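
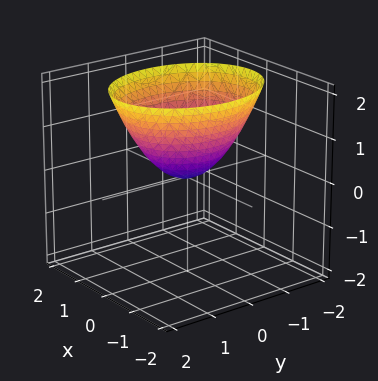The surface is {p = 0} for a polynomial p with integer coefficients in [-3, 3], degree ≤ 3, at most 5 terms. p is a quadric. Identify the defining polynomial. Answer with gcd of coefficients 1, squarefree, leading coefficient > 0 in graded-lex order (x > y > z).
3*x^2 + 2*y^2 - 3*z

(a) Degree: a paraboloid; a quadric, so deg p = 2.
(b) Symmetries: the x ↦ −x reflection is a symmetry, so x appears only in even powers; mirror symmetry y ↦ −y ⇒ only even powers of y.
(c) Against the integer gridlines: it crosses the y-axis at the gridline y = 0; it meets the z-axis at z = 0 (among the integer gridlines).
(d) Putting this together gives p.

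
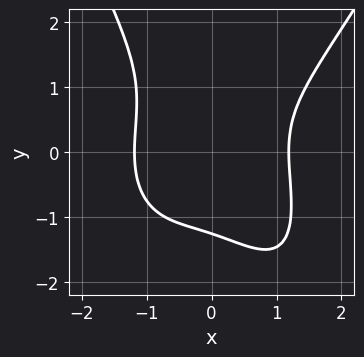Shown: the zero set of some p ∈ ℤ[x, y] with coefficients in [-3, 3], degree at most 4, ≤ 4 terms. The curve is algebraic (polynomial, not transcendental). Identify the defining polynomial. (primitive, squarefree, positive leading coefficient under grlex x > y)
Degree: the shape is more complex than any degree-3 curve, so deg p = 4.
The integer polynomial consistent with all of this is the stated p.

x^4 - x*y^2 - y^3 - 2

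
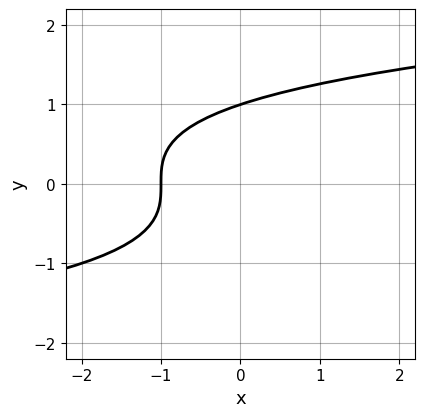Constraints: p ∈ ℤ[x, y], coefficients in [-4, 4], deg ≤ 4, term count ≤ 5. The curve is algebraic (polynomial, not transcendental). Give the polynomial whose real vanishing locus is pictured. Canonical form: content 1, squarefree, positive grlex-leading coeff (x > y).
(a) The degree is 3 — the shape is more complex than any degree-2 curve.
(b) Checking where it meets the axes: it crosses the x-axis at the gridline x = -1; it crosses the y-axis at the gridline y = 1.
(c) These observations pin down the coefficients.

y^3 - x - 1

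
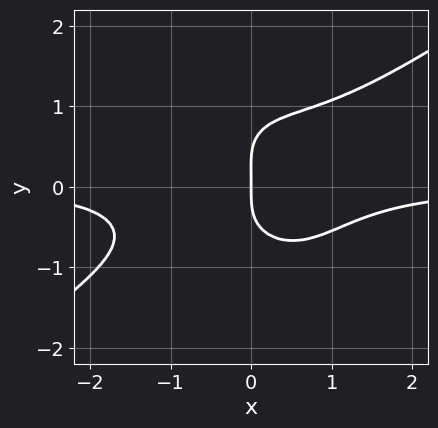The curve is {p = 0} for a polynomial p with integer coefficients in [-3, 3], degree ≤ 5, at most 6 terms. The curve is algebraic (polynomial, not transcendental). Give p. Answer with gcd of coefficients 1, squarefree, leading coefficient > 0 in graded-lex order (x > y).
3*x^3*y - 3*x^2*y^2 - 3*y^4 + y^3 + 3*x

1. Degree: no degree-3 curve has this shape, so deg p = 4.
2. Observable constraints: it meets the y-axis at y = 0 (among the integer gridlines); it meets the x-axis at x = 0 (among the integer gridlines).
3. Fitting integer coefficients to these (and the overall shape) gives p.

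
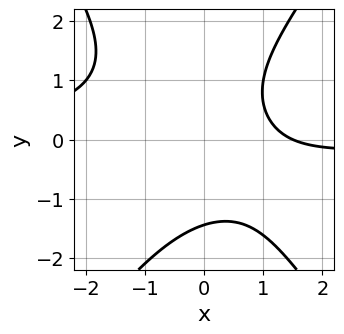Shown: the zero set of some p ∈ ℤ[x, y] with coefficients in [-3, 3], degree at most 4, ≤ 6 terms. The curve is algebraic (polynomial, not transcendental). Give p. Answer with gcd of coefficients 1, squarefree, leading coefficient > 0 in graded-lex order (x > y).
2*x^2*y - y^3 + 2*x - 3

(a) Degree: the shape is more complex than any degree-2 curve, so deg p = 3.
(b) Putting this together gives p.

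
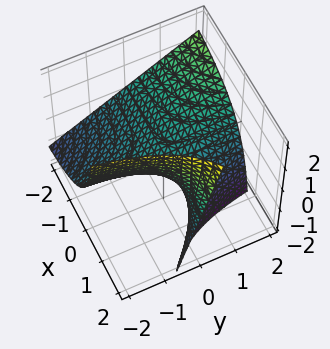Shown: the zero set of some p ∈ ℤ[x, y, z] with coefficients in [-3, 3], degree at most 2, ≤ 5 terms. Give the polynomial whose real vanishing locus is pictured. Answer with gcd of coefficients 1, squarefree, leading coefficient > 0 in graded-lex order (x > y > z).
2*x*y - 2*x*z + 3*z

1. The degree is 2 — no degree-1 surface has this shape.
2. Checking where it meets the axes: every point of the x-axis in the box is on the surface; one z-axis crossing is at z = 0; every point of the y-axis in the box is on the surface.
3. Putting this together gives p.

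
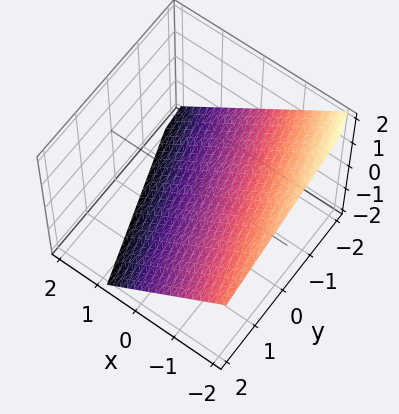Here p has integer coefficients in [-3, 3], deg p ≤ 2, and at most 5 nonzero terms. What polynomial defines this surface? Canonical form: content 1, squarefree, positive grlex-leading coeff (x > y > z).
3*x + y + 3*z + 2

1. deg p = 1. Every cross-section is a straight line — this is a plane.
2. From the axis intercepts and sections: it crosses the y-axis at the gridline y = -2.
3. Putting this together gives p.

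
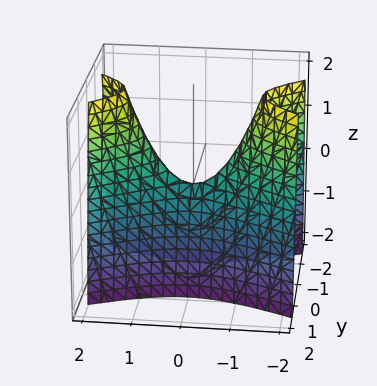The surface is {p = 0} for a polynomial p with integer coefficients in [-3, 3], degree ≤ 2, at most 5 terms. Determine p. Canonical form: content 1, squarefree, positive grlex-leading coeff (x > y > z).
x^2 - 3*y^2 - z

(a) The degree is 2 — a saddle surface; a quadric.
(b) Symmetries: the x ↦ −x reflection is a symmetry, so x appears only in even powers; mirror symmetry y ↦ −y ⇒ only even powers of y.
(c) From the axis intercepts and sections: it meets the x-axis at x = 0 (among the integer gridlines); it meets the z-axis at z = 0 (among the integer gridlines); it meets the y-axis at y = 0 (among the integer gridlines).
(d) Assembling these constraints gives the stated polynomial.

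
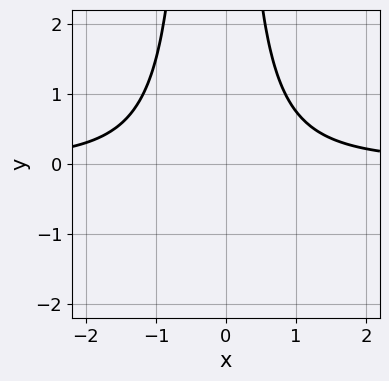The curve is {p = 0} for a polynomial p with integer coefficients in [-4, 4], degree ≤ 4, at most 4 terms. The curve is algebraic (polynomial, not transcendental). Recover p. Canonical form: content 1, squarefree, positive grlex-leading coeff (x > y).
3*x^2*y + x*y - 3

1. Degree: no degree-2 curve has this shape, so deg p = 3.
2. Reading off the gridlines: it misses every integer gridline on the y-axis; no x-intercept at any integer in the box.
3. Together with the visible shape, these determine p as stated.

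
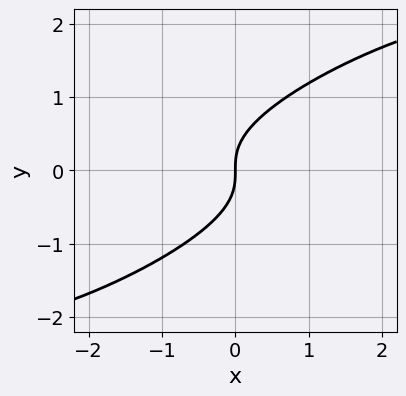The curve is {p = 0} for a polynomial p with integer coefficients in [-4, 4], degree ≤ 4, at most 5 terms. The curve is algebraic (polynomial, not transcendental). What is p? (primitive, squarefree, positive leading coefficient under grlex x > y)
1. The degree is 3 — the shape is more complex than any degree-2 curve.
2. Checking where it meets the axes: it meets the x-axis at x = 0 (among the integer gridlines); one y-axis crossing is at y = 0.
3. Together with the visible shape, these determine p as stated.

x^2*y - 3*x*y^2 + 3*y^3 - 2*x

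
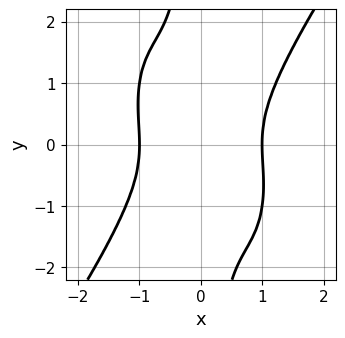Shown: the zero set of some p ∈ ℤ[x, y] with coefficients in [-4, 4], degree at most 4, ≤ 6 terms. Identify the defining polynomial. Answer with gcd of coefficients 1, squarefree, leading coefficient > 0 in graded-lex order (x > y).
3*x^4 - x*y^3 - 3*x^2 - y^2

1. The degree is 4 — no degree-3 curve has this shape.
2. Against the integer gridlines: the x-axis gridline crossings are at x ∈ {-1, 1}.
3. Together with the visible shape, these determine p as stated.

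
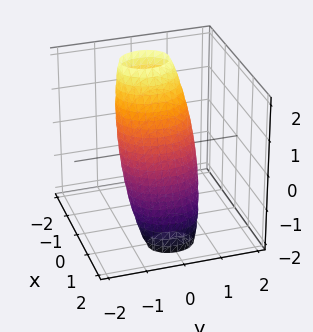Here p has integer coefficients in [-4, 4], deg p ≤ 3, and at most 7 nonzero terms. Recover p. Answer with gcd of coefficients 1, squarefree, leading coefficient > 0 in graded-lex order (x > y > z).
3*x^2 + 3*x*z + 2*y^2 + z^2 - 2

(a) deg p = 2. A generic line meets the surface in up to 2 points.
(b) Reading off the gridlines: the y-axis gridline crossings are at y ∈ {-1, 1}.
(c) Matching integer coefficients to the picture gives p.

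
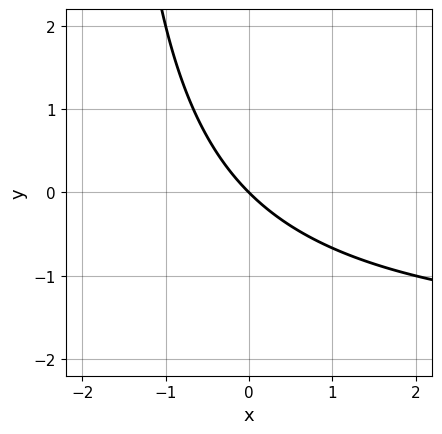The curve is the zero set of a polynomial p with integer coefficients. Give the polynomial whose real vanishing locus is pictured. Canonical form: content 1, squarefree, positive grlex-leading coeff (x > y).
Degree: the shape is more complex than any degree-1 curve, so deg p = 2.
Observable constraints: it crosses the y-axis at the gridline y = 0; one x-axis crossing is at x = 0.
Fitting integer coefficients to these (and the overall shape) gives p.

x*y + 2*x + 2*y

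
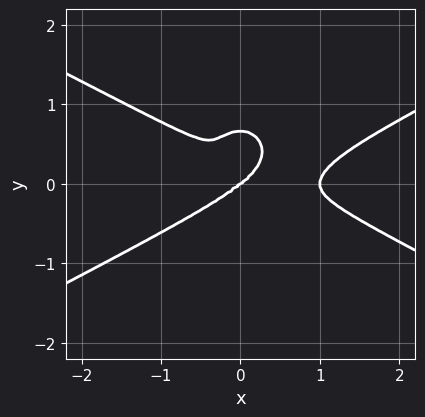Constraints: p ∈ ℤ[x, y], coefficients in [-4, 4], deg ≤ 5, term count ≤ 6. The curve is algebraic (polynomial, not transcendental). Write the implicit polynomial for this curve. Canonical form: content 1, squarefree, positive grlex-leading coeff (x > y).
x^4 - 3*x^2*y^2 - 3*y^4 - x^3 + 2*y^3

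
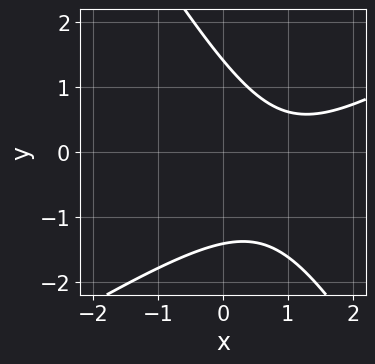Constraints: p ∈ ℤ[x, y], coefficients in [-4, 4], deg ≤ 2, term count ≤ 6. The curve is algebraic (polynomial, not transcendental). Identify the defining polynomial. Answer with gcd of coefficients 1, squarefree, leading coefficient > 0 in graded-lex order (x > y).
Degree: the shape is more complex than any degree-1 curve, so deg p = 2.
Observable constraints: the curve avoids every integer x-axis point in the box.
The integer polynomial consistent with all of this is the stated p.

x^2 - x*y - y^2 - 2*x + 2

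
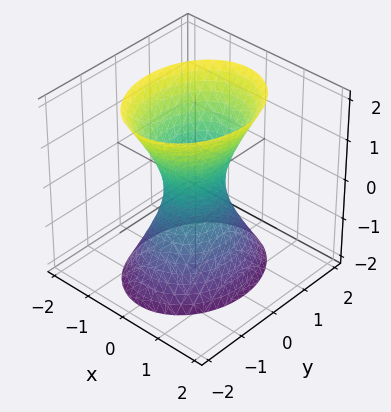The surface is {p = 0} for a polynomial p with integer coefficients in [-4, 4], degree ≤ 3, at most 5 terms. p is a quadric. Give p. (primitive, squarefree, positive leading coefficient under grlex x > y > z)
3*x^2 + 2*y^2 - z^2 - 1

Degree: one connected sheet with a waist; a quadric, so deg p = 2.
Symmetries: the y ↦ −y reflection is a symmetry, so y appears only in even powers; mirror symmetry z ↦ −z ⇒ only even powers of z; mirror symmetry x ↦ −x ⇒ only even powers of x.
From the visible intercepts: no z-intercept at any integer in the box.
Putting this together gives p.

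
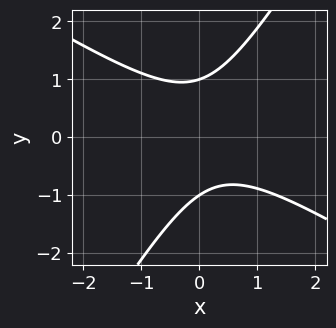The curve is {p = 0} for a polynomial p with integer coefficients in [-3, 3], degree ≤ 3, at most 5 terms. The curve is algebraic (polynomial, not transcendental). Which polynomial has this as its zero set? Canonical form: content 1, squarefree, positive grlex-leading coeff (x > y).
The degree is 2 — the shape is more complex than any degree-1 curve.
From the axis intercepts and sections: it misses every integer gridline on the x-axis; among the integer gridlines, it crosses the y-axis at y ∈ {-1, 1}.
Putting this together gives p.

3*x^2 + 3*x*y - 3*y^2 - x + 3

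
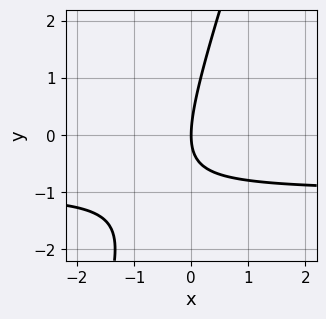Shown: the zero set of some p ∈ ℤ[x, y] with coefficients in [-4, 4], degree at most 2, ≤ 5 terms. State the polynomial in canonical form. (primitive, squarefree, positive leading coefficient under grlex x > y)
3*x*y - y^2 + 3*x

1. deg p = 2. The shape is more complex than any degree-1 curve.
2. From the visible intercepts: it meets the y-axis at y = 0 (among the integer gridlines); it crosses the x-axis at the gridline x = 0.
3. Together with the visible shape, these determine p as stated.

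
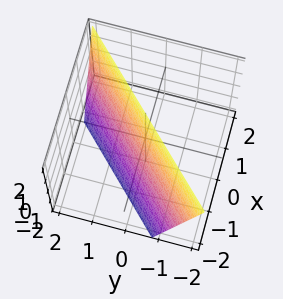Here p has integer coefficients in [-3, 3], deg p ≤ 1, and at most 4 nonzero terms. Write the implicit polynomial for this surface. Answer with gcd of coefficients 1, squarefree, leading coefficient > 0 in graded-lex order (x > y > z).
3*x - 3*y - z + 2

1. The degree is 1 — every cross-section is a straight line — this is a plane.
2. From the visible intercepts: it crosses the z-axis at the gridline z = 2.
3. The integer polynomial consistent with all of this is the stated p.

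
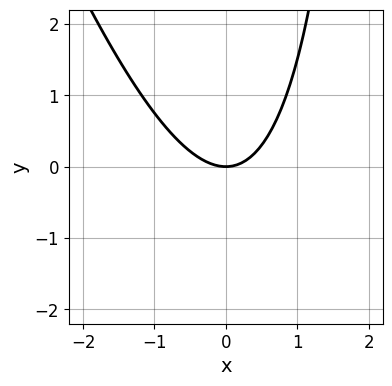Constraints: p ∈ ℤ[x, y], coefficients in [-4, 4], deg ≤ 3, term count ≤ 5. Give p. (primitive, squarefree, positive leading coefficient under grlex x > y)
1. deg p = 2.
2. Against the integer gridlines: one x-axis crossing is at x = 0; it meets the y-axis at y = 0 (among the integer gridlines).
3. Fitting integer coefficients to these (and the overall shape) gives p.

3*x^2 + x*y - 3*y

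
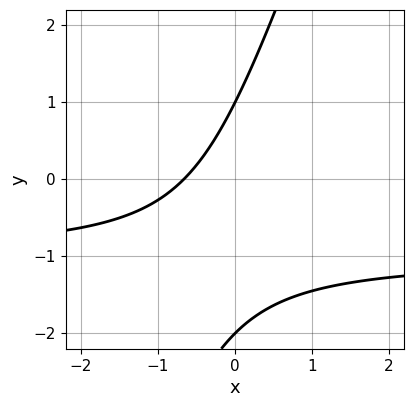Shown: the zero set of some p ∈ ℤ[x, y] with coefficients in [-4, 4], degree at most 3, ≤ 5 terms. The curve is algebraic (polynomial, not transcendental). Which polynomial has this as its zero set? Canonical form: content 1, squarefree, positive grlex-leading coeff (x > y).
3*x*y - y^2 + 3*x - y + 2

(a) Degree: the shape is more complex than any degree-1 curve, so deg p = 2.
(b) Reading off the gridlines: the y-axis gridline crossings are at y ∈ {-2, 1}.
(c) Matching integer coefficients to the picture gives p.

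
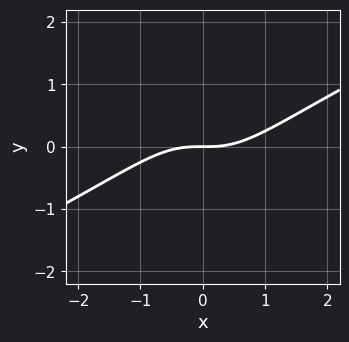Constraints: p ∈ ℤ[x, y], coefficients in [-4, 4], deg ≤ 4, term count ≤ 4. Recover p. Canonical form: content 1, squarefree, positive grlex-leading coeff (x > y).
Degree: a generic line meets the curve in up to 3 points, so deg p = 3.
From the visible intercepts: it crosses the y-axis at the gridline y = 0; one x-axis crossing is at x = 0.
Putting this together gives p.

x^3 - 2*x^2*y - 2*y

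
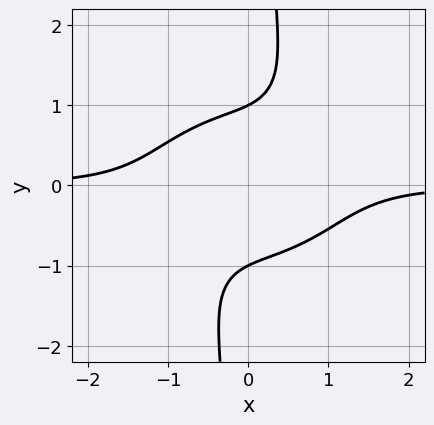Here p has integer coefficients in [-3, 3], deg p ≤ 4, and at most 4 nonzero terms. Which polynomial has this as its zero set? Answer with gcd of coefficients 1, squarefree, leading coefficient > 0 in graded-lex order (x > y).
x^3*y + x*y^3 - y^2 + 1

The degree is 4 — the shape is more complex than any degree-3 curve.
From the visible intercepts: among the integer gridlines, it crosses the y-axis at y ∈ {-1, 1}; the curve avoids every integer x-axis point in the box.
Matching integer coefficients to the picture gives p.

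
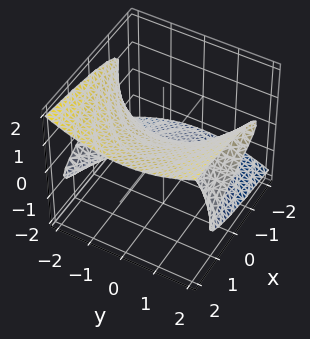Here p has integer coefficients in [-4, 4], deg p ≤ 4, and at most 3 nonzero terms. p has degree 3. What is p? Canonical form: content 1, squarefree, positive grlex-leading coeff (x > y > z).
y^2*z - 2*z^3 + 2*x

First, degree: a generic line meets the surface in up to 3 points, so deg p = 3.
Then, reading off the gridlines: one x-axis crossing is at x = 0; the visible y-axis segment lies entirely on the surface; it meets the z-axis at z = 0 (among the integer gridlines).
Finally, the integer polynomial consistent with all of this is the stated p.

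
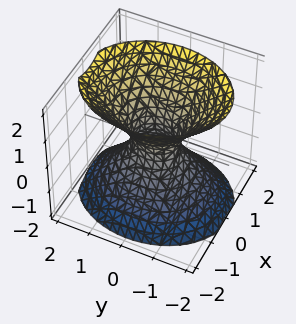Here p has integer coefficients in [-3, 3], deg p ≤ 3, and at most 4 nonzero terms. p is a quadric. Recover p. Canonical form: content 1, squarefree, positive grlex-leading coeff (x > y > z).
3*x^2 + 2*y^2 - 2*z^2 - 1

deg p = 2. One connected sheet with a waist; a quadric.
Symmetries: the z ↦ −z reflection is a symmetry, so z appears only in even powers; mirror symmetry x ↦ −x ⇒ only even powers of x; the y ↦ −y reflection is a symmetry, so y appears only in even powers.
From the visible intercepts: it misses every integer gridline on the z-axis.
Together with the visible shape, these determine p as stated.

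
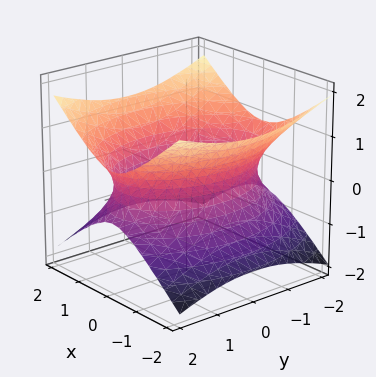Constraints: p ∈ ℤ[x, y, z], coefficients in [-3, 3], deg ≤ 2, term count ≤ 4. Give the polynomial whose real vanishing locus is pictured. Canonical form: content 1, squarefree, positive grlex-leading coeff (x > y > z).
2*x^2 + y^2 - 3*z^2 - 3

(a) Degree: an hourglass — one-sheet hyperboloid; a quadric, so deg p = 2.
(b) Symmetries: the y ↦ −y reflection is a symmetry, so y appears only in even powers; mirror symmetry z ↦ −z ⇒ only even powers of z; it's symmetric under x → −x, forcing even powers of x.
(c) From the visible intercepts: the surface avoids every integer z-axis point in the box.
(d) Fitting integer coefficients to these (and the overall shape) gives p.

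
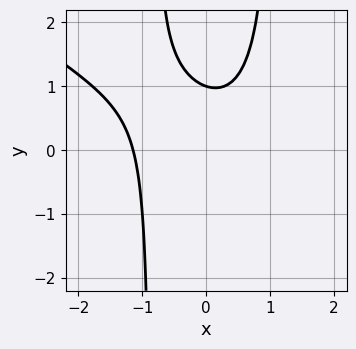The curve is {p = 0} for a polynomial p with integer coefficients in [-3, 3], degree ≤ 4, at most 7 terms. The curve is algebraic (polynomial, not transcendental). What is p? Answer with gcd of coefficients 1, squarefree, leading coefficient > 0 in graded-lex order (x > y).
First, degree: the shape is more complex than any degree-2 curve, so deg p = 3.
Then, checking where it meets the axes: it meets the y-axis at y = 1 (among the integer gridlines).
Finally, the integer polynomial consistent with all of this is the stated p.

2*x^3 + 3*x^2*y - x*y - 3*y + 3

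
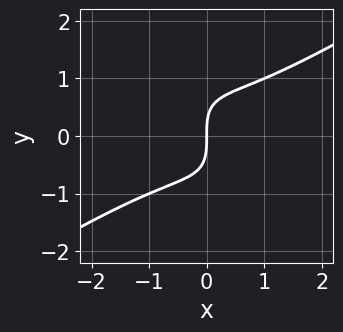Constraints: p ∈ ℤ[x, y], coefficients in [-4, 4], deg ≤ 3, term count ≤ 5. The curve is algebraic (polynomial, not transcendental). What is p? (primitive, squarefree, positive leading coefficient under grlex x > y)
(a) Degree: a generic line meets the curve in up to 3 points, so deg p = 3.
(b) From the axis intercepts and sections: one x-axis crossing is at x = 0; it meets the y-axis at y = 0 (among the integer gridlines).
(c) Matching integer coefficients to the picture gives p.

x^3 - 2*x*y^2 - y^3 + 2*x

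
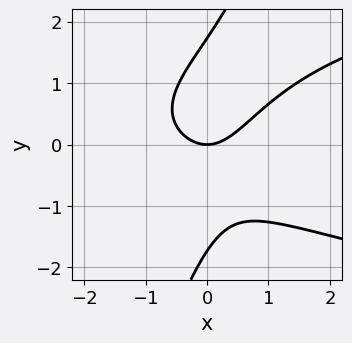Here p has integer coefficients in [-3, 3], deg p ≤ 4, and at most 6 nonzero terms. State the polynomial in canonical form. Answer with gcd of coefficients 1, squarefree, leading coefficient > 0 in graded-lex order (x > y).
3*x*y^2 - y^3 - 3*x^2 + 3*y

First, the degree is 3 — a generic line meets the curve in up to 3 points.
Next, checking where it meets the axes: it crosses the x-axis at the gridline x = 0; one y-axis crossing is at y = 0.
Finally, fitting integer coefficients to these (and the overall shape) gives p.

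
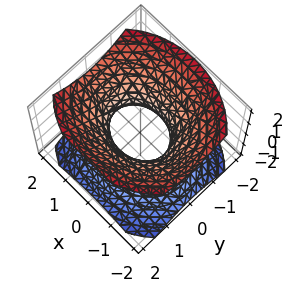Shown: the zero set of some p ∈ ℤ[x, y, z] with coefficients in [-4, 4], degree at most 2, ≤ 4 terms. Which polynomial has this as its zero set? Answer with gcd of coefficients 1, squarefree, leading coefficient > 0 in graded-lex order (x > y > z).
The degree is 2 — one connected sheet with a waist; a quadric.
Symmetries: it's symmetric under z → −z, forcing even powers of z; the y ↦ −y reflection is a symmetry, so y appears only in even powers; mirror symmetry x ↦ −x ⇒ only even powers of x.
Checking where it meets the axes: the surface avoids every integer z-axis point in the box; among the integer gridlines, it crosses the x-axis at x ∈ {-1, 1}.
Matching integer coefficients to the picture gives p.

2*x^2 + 3*y^2 - 3*z^2 - 2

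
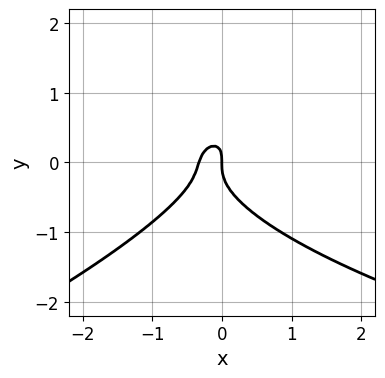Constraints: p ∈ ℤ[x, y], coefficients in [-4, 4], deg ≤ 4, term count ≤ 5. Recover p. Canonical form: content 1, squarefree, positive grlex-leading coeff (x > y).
First, degree: no degree-2 curve has this shape, so deg p = 3.
Then, observable constraints: it crosses the y-axis at the gridline y = 0; it meets the x-axis at x = 0 (among the integer gridlines).
Finally, these observations pin down the coefficients.

x*y^2 - 3*y^3 - 3*x^2 + x*y - x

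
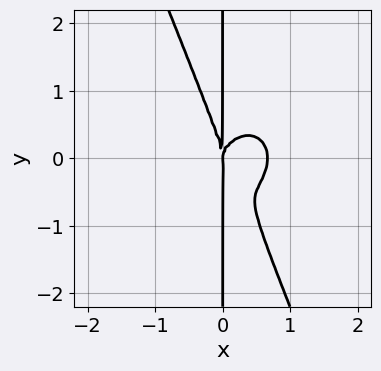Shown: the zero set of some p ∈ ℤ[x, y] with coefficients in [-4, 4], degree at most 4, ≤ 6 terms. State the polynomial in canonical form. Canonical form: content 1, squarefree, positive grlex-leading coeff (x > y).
3*x^4 + 2*x^2*y^2 + x*y^3 - 2*x^3

(a) Degree: the shape is more complex than any degree-3 curve, so deg p = 4.
(b) Checking where it meets the axes: it meets the x-axis at x = 0 (among the integer gridlines); every point of the y-axis in the box is on the curve.
(c) Matching integer coefficients to the picture gives p.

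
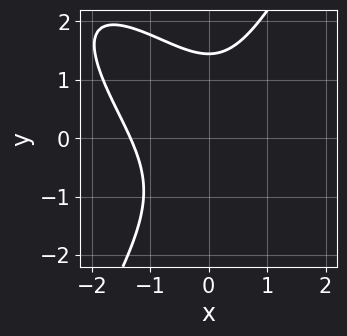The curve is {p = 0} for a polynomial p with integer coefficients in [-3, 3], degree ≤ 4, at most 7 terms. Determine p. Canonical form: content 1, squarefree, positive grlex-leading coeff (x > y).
2*x^3 + 2*x^2*y - y^3 + x^2 + 3

(a) The degree is 3 — the shape is more complex than any degree-2 curve.
(b) The integer polynomial consistent with all of this is the stated p.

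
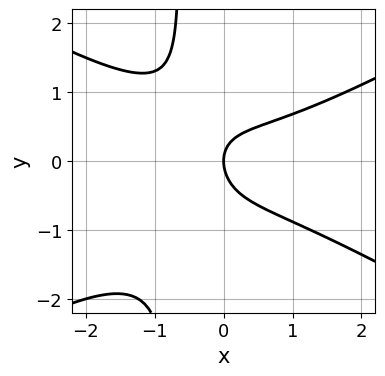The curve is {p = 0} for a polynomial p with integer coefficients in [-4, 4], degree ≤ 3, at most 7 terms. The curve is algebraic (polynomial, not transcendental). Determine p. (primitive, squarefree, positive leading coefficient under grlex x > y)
1. Degree: a generic line meets the curve in up to 3 points, so deg p = 3.
2. Reading off the gridlines: it crosses the y-axis at the gridline y = 0; it crosses the x-axis at the gridline x = 0.
3. These observations pin down the coefficients.

x^3 - 3*x*y^2 - x*y - 2*y^2 + 2*x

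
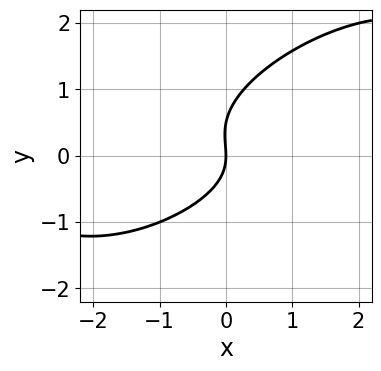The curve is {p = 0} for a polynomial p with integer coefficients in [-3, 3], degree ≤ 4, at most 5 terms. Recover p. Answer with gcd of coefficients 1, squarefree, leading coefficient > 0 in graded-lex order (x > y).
x^2*y - 2*x*y^2 + 2*y^3 - y^2 - 2*x

First, the degree is 3 — no degree-2 curve has this shape.
Then, against the integer gridlines: it crosses the y-axis at the gridline y = 0; it crosses the x-axis at the gridline x = 0.
Finally, the integer polynomial consistent with all of this is the stated p.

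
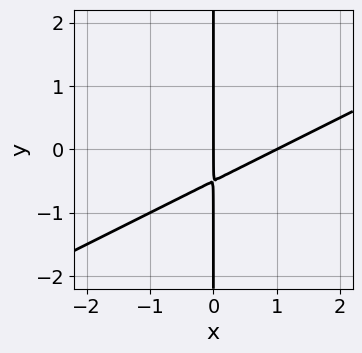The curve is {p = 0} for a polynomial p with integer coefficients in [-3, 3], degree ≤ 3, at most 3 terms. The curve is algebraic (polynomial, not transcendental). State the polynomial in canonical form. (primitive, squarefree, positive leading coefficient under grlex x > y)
x^2 - 2*x*y - x

The degree is 2 — no degree-1 curve has this shape.
From the axis intercepts and sections: among the integer gridlines, it crosses the x-axis at x ∈ {0, 1}; the visible y-axis segment lies entirely on the curve.
These observations pin down the coefficients.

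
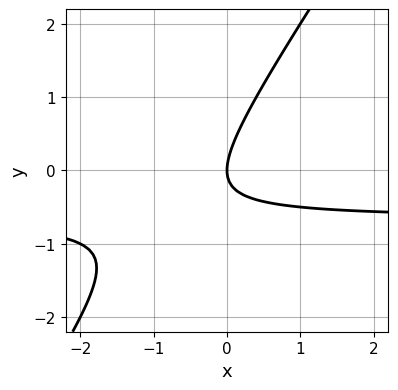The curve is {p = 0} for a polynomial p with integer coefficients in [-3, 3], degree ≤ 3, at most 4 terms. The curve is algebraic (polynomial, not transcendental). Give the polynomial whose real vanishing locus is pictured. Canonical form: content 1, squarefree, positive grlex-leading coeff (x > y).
3*x*y - 2*y^2 + 2*x

1. Degree: no degree-1 curve has this shape, so deg p = 2.
2. Checking where it meets the axes: one x-axis crossing is at x = 0; one y-axis crossing is at y = 0.
3. Assembling these constraints gives the stated polynomial.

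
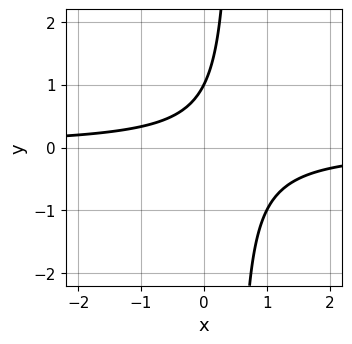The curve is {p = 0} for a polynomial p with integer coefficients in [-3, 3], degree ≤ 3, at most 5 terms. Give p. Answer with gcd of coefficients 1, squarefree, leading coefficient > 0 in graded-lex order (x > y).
2*x*y - y + 1

Degree: a generic line meets the curve in up to 2 points, so deg p = 2.
From the visible intercepts: it meets the y-axis at y = 1 (among the integer gridlines); it misses every integer gridline on the x-axis.
Fitting integer coefficients to these (and the overall shape) gives p.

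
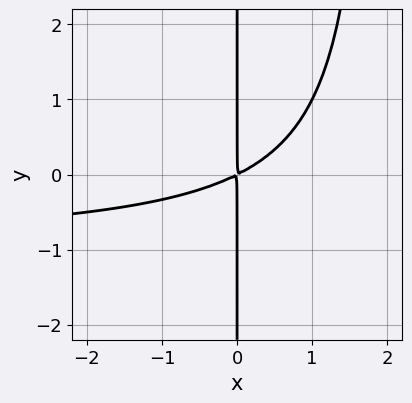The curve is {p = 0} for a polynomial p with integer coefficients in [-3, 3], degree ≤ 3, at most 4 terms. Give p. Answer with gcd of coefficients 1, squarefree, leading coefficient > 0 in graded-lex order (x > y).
x^2*y + x^2 - 2*x*y

(a) deg p = 3. A generic line meets the curve in up to 3 points.
(b) Observable constraints: every point of the y-axis in the box is on the curve.
(c) Putting this together gives p.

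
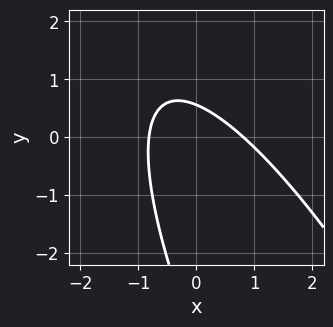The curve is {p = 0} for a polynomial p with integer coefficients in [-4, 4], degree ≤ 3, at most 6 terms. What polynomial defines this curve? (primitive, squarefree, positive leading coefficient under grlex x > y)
First, degree: no degree-1 curve has this shape, so deg p = 2.
Finally, matching integer coefficients to the picture gives p.

3*x^2 + 3*x*y + y^2 + 3*y - 2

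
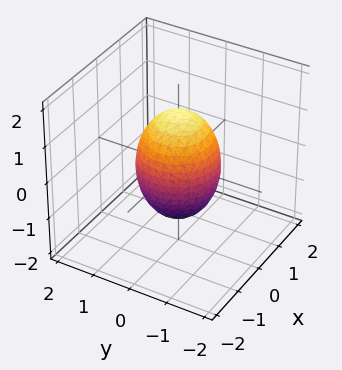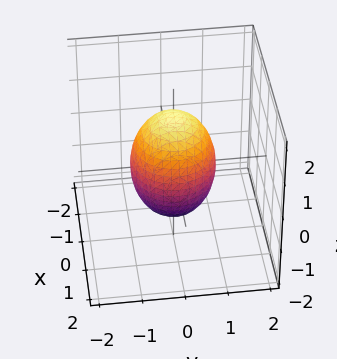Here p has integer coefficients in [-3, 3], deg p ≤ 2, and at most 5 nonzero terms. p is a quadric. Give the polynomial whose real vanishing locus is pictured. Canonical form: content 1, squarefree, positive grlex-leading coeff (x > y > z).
1. Degree: bounded and convex; a quadric, so deg p = 2.
2. Symmetries: the z ↦ −z reflection is a symmetry, so z appears only in even powers; the z-axis is an axis of rotation, so x and y enter only as x² + y².
3. From the axis intercepts and sections: the y-axis gridline crossings are at y ∈ {-1, 1}; a circular section at z = 1 has radius between 0 and 1; the x-axis gridline crossings are at x ∈ {-1, 1}.
4. Assembling these constraints gives the stated polynomial.

2*x^2 + 2*y^2 + z^2 - 2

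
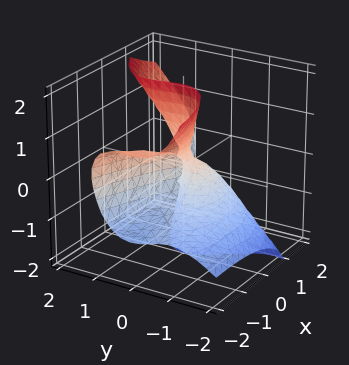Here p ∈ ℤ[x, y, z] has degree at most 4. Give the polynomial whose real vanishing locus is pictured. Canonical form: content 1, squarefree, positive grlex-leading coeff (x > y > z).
2*x*z^2 - 3*y^3 + 3*y^2*z + x^2 - 2*y^2

The degree is 3 — a generic line meets the surface in up to 3 points.
From the visible intercepts: one y-axis crossing is at y = 0; the visible z-axis segment lies entirely on the surface; one x-axis crossing is at x = 0.
Together with the visible shape, these determine p as stated.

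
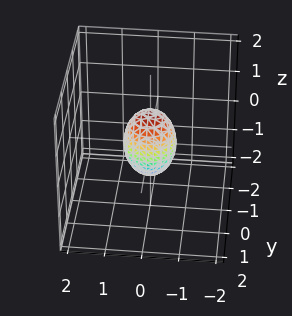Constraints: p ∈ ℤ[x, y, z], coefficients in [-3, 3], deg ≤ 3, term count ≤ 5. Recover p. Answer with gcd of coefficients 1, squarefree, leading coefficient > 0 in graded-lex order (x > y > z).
First, deg p = 2.
Then, symmetries: rotational symmetry about the z-axis ⇒ p depends on x, y only through x² + y².
Then, observable constraints: a circular section at z = 0 has radius between 0 and 1; the z-axis gridline crossings are at z ∈ {-1, 1}.
Finally, the integer polynomial consistent with all of this is the stated p.

2*x^2 + 2*y^2 + z^2 - 1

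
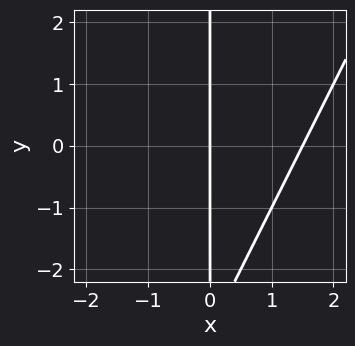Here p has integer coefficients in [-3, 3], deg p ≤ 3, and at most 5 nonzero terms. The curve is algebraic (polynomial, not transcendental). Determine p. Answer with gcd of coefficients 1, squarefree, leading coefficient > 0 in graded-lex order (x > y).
2*x^2 - x*y - 3*x

First, degree: no degree-1 curve has this shape, so deg p = 2.
Then, from the axis intercepts and sections: the visible y-axis segment lies entirely on the curve; it meets the x-axis at x = 0 (among the integer gridlines).
Finally, assembling these constraints gives the stated polynomial.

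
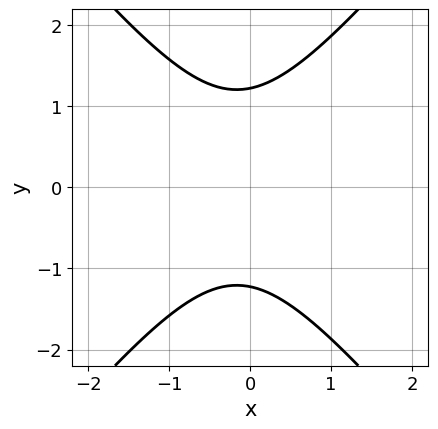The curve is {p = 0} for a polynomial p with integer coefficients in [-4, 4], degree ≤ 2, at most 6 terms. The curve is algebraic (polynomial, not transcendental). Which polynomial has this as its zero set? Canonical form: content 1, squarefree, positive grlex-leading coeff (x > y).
3*x^2 - 2*y^2 + x + 3

The degree is 2 — the shape is more complex than any degree-1 curve.
Symmetries: mirror symmetry y ↦ −y ⇒ only even powers of y.
Reading off the gridlines: it misses every integer gridline on the x-axis.
The integer polynomial consistent with all of this is the stated p.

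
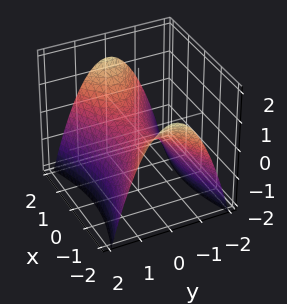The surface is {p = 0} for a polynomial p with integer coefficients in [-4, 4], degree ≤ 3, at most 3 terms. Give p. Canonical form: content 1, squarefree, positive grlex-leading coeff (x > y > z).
x^2 - 3*y^2 - 3*z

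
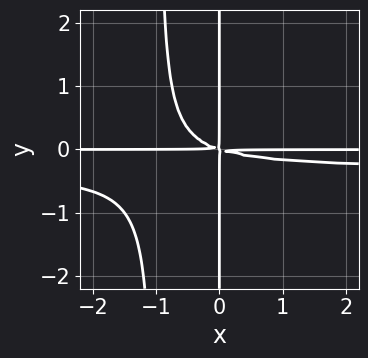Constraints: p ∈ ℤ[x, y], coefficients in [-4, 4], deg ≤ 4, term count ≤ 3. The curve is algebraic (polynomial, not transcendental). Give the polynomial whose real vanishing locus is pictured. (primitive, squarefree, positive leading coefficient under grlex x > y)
3*x^2*y^2 + x^2*y + 3*x*y^2

deg p = 4.
From the axis intercepts and sections: the visible y-axis segment lies entirely on the curve; every point of the x-axis in the box is on the curve.
Putting this together gives p.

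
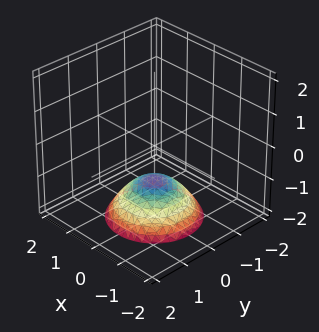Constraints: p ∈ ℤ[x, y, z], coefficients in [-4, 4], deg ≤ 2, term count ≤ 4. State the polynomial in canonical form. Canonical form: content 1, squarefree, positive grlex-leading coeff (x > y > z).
Degree: no degree-1 surface has this shape, so deg p = 2.
Symmetry: every cross-section ⟂ z is a circle, so x, y appear only via x² + y².
From the visible intercepts: a circular section at z = -2 has radius between 1 and 2; the surface avoids every integer y-axis point in the box; it crosses the z-axis at the gridline z = -1; it misses every integer gridline on the x-axis.
The integer polynomial consistent with all of this is the stated p.

2*x^2 + 2*y^2 + 3*z + 3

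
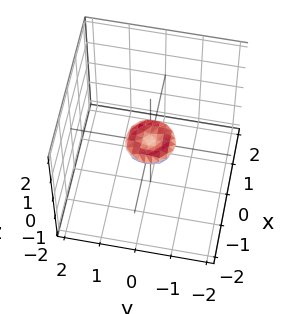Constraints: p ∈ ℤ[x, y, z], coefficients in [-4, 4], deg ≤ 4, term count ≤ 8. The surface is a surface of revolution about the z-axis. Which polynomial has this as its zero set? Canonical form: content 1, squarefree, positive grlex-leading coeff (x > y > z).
2*x^4 + 4*x^2*y^2 + 2*y^4 - x^2 - y^2 + 3*z^2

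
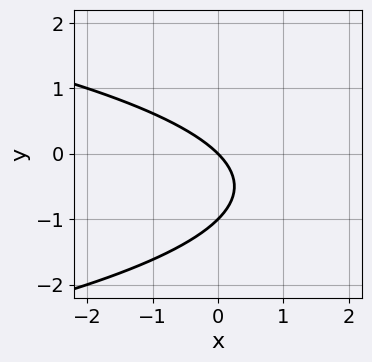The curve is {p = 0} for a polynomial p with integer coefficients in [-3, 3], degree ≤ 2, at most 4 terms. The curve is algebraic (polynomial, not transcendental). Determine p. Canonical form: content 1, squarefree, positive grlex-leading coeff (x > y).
(a) The degree is 2 — a generic line meets the curve in up to 2 points.
(b) From the visible intercepts: among the integer gridlines, it crosses the y-axis at y ∈ {-1, 0}; it meets the x-axis at x = 0 (among the integer gridlines).
(c) Matching integer coefficients to the picture gives p.

y^2 + x + y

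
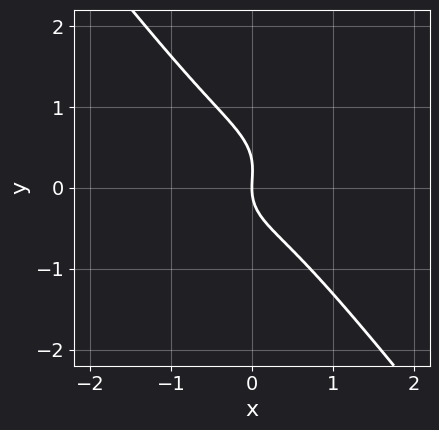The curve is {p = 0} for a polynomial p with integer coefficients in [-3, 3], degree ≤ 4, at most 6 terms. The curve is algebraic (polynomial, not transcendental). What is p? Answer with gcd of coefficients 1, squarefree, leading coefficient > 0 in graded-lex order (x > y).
1. deg p = 3. The shape is more complex than any degree-2 curve.
2. Observable constraints: it crosses the y-axis at the gridline y = 0; one x-axis crossing is at x = 0.
3. Solving for integer coefficients yields p as stated.

3*x^3 + 2*x*y^2 + 3*y^3 - y^2 + 2*x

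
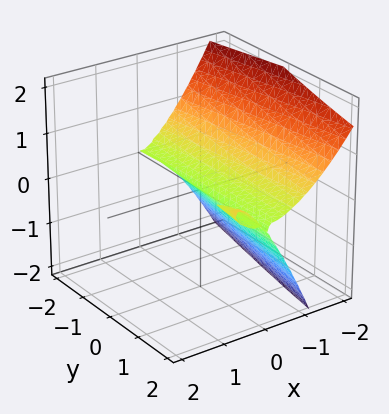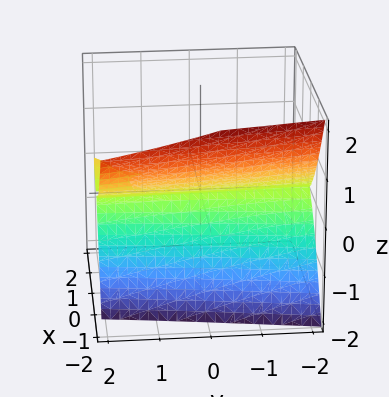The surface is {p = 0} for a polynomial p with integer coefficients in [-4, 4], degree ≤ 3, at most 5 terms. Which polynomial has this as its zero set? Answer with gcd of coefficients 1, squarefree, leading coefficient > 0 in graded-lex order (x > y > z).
1. There are 2 components. They look like related sheets of one shape, so recover p as a whole.
2. deg p = 3. No degree-2 surface has this shape.
3. Against the integer gridlines: one z-axis crossing is at z = 0; it crosses the x-axis at the gridline x = 0; every point of the y-axis in the box is on the surface.
4. The integer polynomial consistent with all of this is the stated p.

2*x^3 - x*y*z - 2*x*z + 3*z^2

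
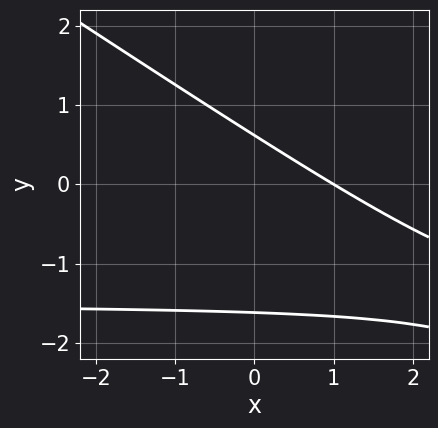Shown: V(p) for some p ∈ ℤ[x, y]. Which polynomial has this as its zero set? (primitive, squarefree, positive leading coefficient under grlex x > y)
2*x*y + 3*y^2 + 3*x + 3*y - 3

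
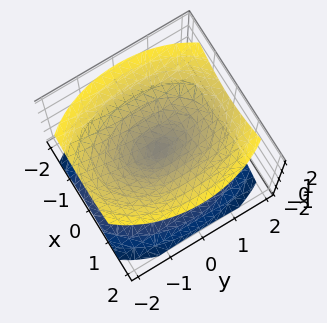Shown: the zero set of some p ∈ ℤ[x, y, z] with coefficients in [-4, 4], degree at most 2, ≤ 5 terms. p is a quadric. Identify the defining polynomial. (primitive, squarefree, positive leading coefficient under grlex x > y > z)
2*x^2 + y^2 - 2*z^2

There are 2 components.
deg p = 2.
Symmetries: it's symmetric under y → −y, forcing even powers of y; it's symmetric under z → −z, forcing even powers of z; mirror symmetry x ↦ −x ⇒ only even powers of x.
Observable constraints: it meets the x-axis at x = 0 (among the integer gridlines); it meets the y-axis at y = 0 (among the integer gridlines); it crosses the z-axis at the gridline z = 0.
These observations pin down the coefficients.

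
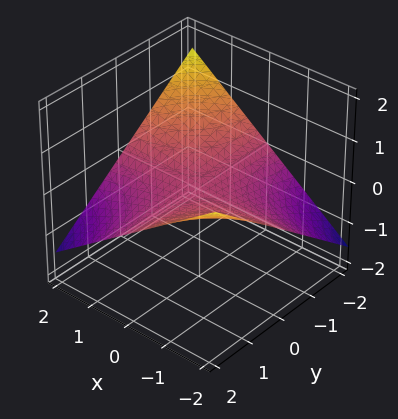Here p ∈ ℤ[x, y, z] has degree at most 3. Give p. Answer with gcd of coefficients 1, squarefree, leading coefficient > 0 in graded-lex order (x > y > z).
x*y + 3*z

1. deg p = 2.
2. From the axis intercepts and sections: one z-axis crossing is at z = 0; every point of the y-axis in the box is on the surface; every point of the x-axis in the box is on the surface.
3. Together with the visible shape, these determine p as stated.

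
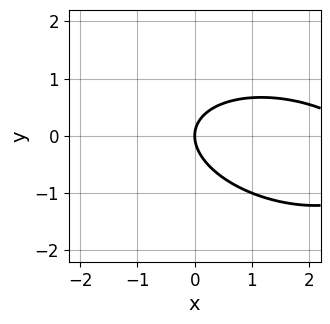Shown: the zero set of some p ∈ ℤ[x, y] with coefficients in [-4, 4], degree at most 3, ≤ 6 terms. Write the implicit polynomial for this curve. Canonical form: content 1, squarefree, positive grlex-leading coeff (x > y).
First, deg p = 2. The shape is more complex than any degree-1 curve.
Next, reading off the gridlines: it meets the y-axis at y = 0 (among the integer gridlines); it crosses the x-axis at the gridline x = 0.
Finally, assembling these constraints gives the stated polynomial.

x^2 + x*y + 3*y^2 - 3*x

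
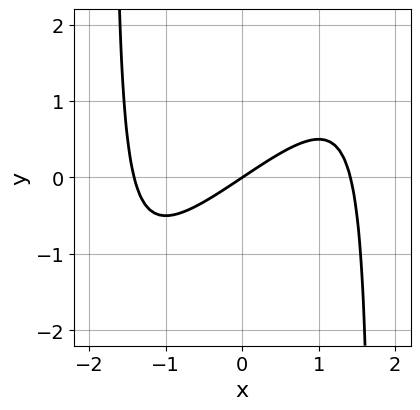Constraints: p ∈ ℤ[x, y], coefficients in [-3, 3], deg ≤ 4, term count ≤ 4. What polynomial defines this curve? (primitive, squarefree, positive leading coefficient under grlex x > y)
x^3 - x^2*y - 2*x + 3*y

(a) Degree: no degree-2 curve has this shape, so deg p = 3.
(b) Against the integer gridlines: one x-axis crossing is at x = 0; one y-axis crossing is at y = 0.
(c) Solving for integer coefficients yields p as stated.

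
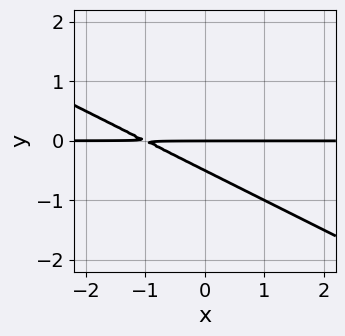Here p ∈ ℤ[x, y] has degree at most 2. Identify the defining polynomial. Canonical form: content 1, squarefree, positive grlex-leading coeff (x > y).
x*y + 2*y^2 + y

(a) The degree is 2 — a generic line meets the curve in up to 2 points.
(b) From the axis intercepts and sections: every point of the x-axis in the box is on the curve; it crosses the y-axis at the gridline y = 0.
(c) Solving for integer coefficients yields p as stated.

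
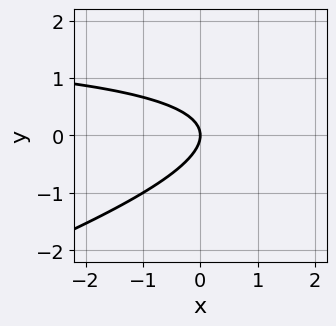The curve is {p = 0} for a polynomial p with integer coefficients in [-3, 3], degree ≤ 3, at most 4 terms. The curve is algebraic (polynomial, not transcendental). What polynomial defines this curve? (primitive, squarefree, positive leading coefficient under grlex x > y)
x*y - 3*y^2 - 2*x

1. deg p = 2. No degree-1 curve has this shape.
2. Against the integer gridlines: it crosses the x-axis at the gridline x = 0; one y-axis crossing is at y = 0.
3. Together with the visible shape, these determine p as stated.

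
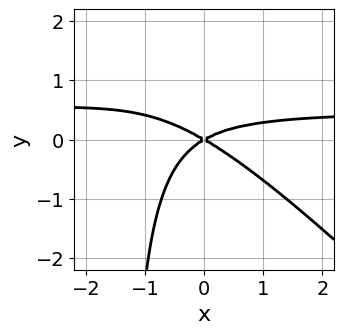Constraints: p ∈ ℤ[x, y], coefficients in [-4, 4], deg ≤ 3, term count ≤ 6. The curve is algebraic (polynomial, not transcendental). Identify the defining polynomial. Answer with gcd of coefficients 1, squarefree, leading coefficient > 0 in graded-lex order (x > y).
2*x^2*y + 2*x*y^2 - x^2 + 3*y^2

(a) deg p = 3. A generic line meets the curve in up to 3 points.
(b) From the axis intercepts and sections: it meets the y-axis at y = 0 (among the integer gridlines); one x-axis crossing is at x = 0.
(c) Putting this together gives p.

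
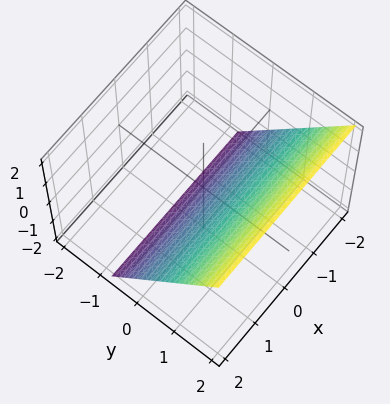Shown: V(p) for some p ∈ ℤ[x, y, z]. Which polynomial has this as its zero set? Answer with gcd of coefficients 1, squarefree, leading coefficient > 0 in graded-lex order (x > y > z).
3*y - 2*z - 2

First, degree: the surface is flat (a plane), so deg p = 1.
Then, reading off the gridlines: one z-axis crossing is at z = -1; no x-intercept at any integer in the box.
Finally, the integer polynomial consistent with all of this is the stated p.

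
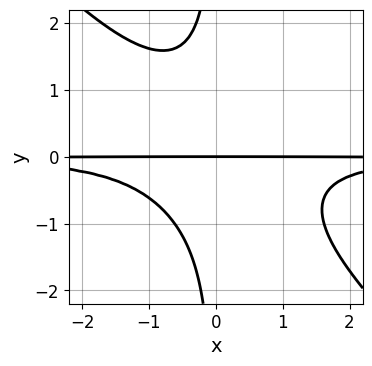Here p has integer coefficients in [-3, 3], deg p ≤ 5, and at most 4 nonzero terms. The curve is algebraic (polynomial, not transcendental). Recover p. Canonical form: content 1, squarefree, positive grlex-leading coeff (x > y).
x^2*y^2 + x*y^3 + y

1. deg p = 4.
2. Reading off the gridlines: every point of the x-axis in the box is on the curve; it crosses the y-axis at the gridline y = 0.
3. Fitting integer coefficients to these (and the overall shape) gives p.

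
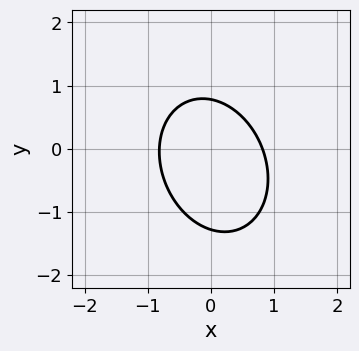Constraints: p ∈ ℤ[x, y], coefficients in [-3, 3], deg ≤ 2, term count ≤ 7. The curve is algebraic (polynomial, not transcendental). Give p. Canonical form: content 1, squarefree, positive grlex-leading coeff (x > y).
3*x^2 + x*y + 2*y^2 + y - 2

deg p = 2. The shape is more complex than any degree-1 curve.
Solving for integer coefficients yields p as stated.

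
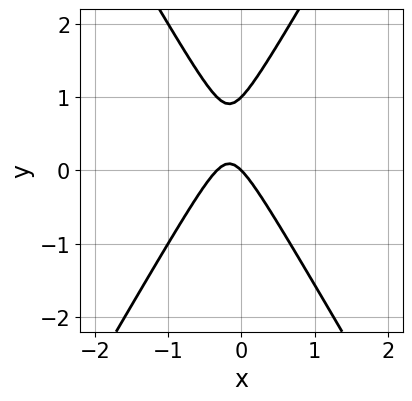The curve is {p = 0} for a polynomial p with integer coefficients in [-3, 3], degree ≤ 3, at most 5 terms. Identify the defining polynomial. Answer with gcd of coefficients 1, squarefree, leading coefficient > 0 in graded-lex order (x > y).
3*x^2 - y^2 + x + y

(a) Degree: a generic line meets the curve in up to 2 points, so deg p = 2.
(b) From the axis intercepts and sections: among the integer gridlines, it crosses the y-axis at y ∈ {0, 1}; it crosses the x-axis at the gridline x = 0.
(c) Putting this together gives p.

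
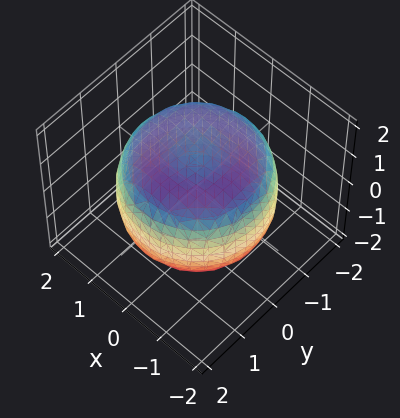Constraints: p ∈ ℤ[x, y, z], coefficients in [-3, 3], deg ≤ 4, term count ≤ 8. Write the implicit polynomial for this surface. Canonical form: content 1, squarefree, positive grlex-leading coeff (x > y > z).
1. Degree: no degree-3 surface has this shape, so deg p = 4.
2. Symmetry: every cross-section ⟂ z is a circle, so x, y appear only via x² + y².
3. Reading off the gridlines: the z-axis gridline crossings are at z ∈ {-1, 1}; a circular section at z = 1 has radius between 1 and 2.
4. Putting this together gives p.

x^4 + 2*x^2*y^2 + y^4 - 2*x^2 - 2*y^2 + 2*z^2 - 2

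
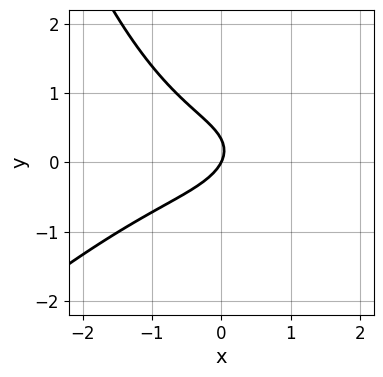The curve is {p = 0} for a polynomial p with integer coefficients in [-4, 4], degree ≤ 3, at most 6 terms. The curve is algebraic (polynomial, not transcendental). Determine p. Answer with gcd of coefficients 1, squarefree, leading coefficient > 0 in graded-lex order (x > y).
x^3 - x^2*y + 3*y^2 + 2*x - y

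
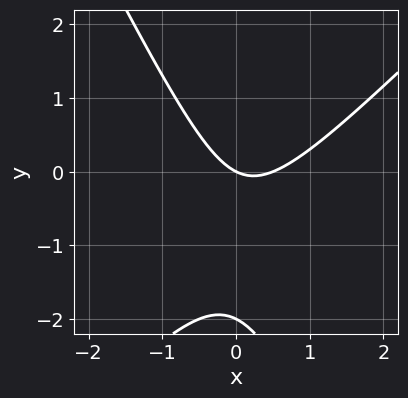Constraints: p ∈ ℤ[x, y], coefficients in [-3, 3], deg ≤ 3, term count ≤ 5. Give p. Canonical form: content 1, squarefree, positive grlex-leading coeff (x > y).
First, the degree is 2 — no degree-1 curve has this shape.
Next, from the visible intercepts: it meets the x-axis at x = 0 (among the integer gridlines); the y-axis gridline crossings are at y ∈ {-2, 0}.
Finally, solving for integer coefficients yields p as stated.

2*x^2 - x*y - y^2 - x - 2*y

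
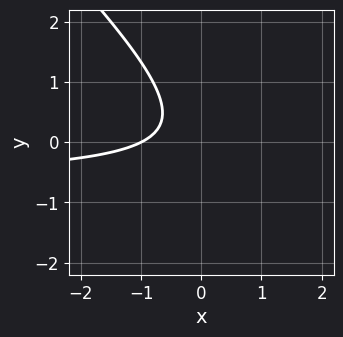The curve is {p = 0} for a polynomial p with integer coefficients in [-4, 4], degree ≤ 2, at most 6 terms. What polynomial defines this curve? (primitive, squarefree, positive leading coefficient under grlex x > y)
3*x*y + 3*y^2 + 2*x - y + 2

First, the degree is 2 — the shape is more complex than any degree-1 curve.
Then, from the axis intercepts and sections: it misses every integer gridline on the y-axis; it crosses the x-axis at the gridline x = -1.
Finally, together with the visible shape, these determine p as stated.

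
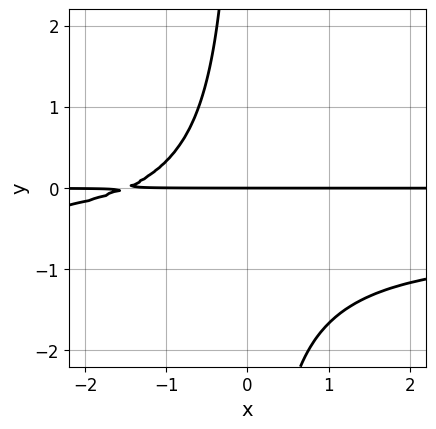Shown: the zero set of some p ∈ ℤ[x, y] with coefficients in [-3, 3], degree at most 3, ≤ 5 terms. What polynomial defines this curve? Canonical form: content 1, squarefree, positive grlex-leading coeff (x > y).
(a) Degree: the shape is more complex than any degree-2 curve, so deg p = 3.
(b) From the visible intercepts: it meets the y-axis at y = 0 (among the integer gridlines); the visible x-axis segment lies entirely on the curve.
(c) Assembling these constraints gives the stated polynomial.

3*x*y^2 + 2*x*y + 3*y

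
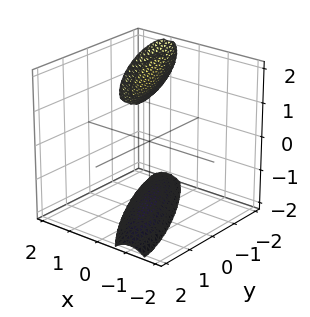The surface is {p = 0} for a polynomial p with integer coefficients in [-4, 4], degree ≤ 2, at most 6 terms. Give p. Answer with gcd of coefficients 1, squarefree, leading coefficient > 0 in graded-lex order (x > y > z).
3*x^2 + 3*x*y + y^2 - z^2 + 3

1. The picture has 2 separate pieces. They look like related sheets of one shape, so recover p as a whole.
2. Degree: the shape is more complex than any degree-1 surface, so deg p = 2.
3. Checking where it meets the axes: it misses every integer gridline on the y-axis; no x-intercept at any integer in the box.
4. Solving for integer coefficients yields p as stated.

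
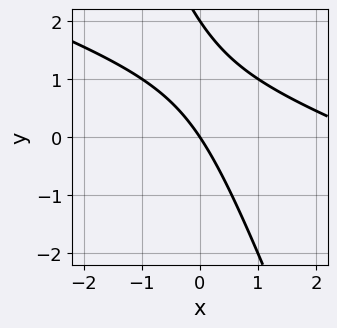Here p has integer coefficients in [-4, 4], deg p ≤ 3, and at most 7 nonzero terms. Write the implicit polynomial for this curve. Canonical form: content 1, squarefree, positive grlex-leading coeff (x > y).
x^2 + 3*x*y + y^2 - 3*x - 2*y

1. The degree is 2 — no degree-1 curve has this shape.
2. From the axis intercepts and sections: one x-axis crossing is at x = 0; the y-axis gridline crossings are at y ∈ {0, 2}.
3. The integer polynomial consistent with all of this is the stated p.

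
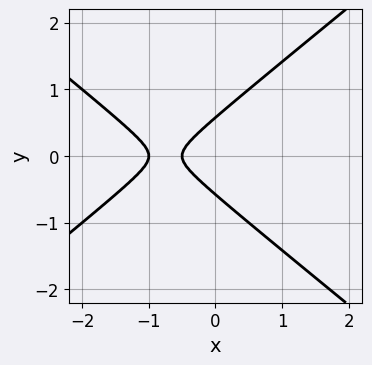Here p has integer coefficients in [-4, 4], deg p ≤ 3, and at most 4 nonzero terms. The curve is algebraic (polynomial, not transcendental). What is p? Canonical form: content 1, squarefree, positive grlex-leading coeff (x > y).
2*x^2 - 3*y^2 + 3*x + 1

1. Degree: no degree-1 curve has this shape, so deg p = 2.
2. Symmetries: the y ↦ −y reflection is a symmetry, so y appears only in even powers.
3. Against the integer gridlines: one x-axis crossing is at x = -1.
4. These observations pin down the coefficients.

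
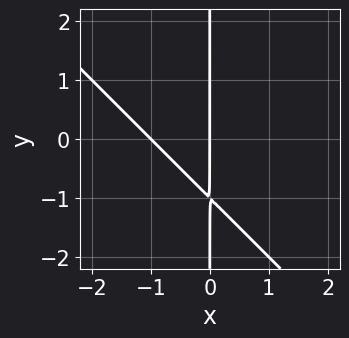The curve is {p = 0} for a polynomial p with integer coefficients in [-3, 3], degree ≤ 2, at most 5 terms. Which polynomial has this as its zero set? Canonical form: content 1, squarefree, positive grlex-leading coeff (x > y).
x^2 + x*y + x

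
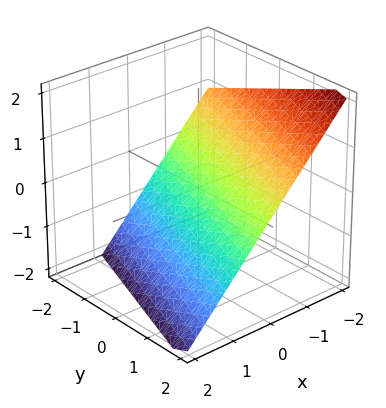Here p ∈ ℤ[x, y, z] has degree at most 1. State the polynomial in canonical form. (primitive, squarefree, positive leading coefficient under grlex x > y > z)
3*x - y + 3*z + 2

(a) The degree is 1 — the surface is flat (a plane).
(b) Reading off the gridlines: it crosses the y-axis at the gridline y = 2.
(c) Assembling these constraints gives the stated polynomial.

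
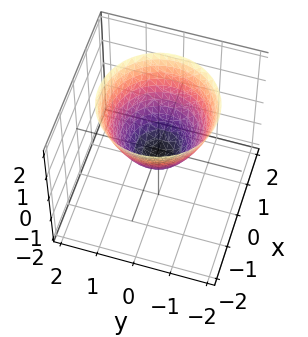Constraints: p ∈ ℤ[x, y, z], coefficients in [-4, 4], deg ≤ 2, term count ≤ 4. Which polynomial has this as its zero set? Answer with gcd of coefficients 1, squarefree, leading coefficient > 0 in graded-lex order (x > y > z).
3*x^2 + 3*y^2 - 3*z - 1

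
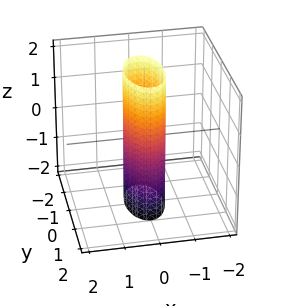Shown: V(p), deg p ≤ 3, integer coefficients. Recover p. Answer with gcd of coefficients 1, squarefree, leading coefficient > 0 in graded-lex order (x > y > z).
Degree: constant cross-section along one axis; a quadric, so deg p = 2.
Symmetries: the x ↦ −x reflection is a symmetry, so x appears only in even powers; it's symmetric under y → −y, forcing even powers of y; the z ↦ −z reflection is a symmetry, so z appears only in even powers.
Observable constraints: it misses every integer gridline on the z-axis; the y-axis gridline crossings are at y ∈ {-1, 1}.
Matching integer coefficients to the picture gives p.

3*x^2 + y^2 - 1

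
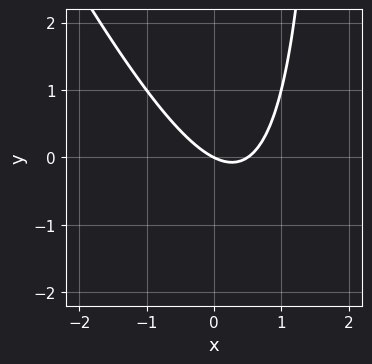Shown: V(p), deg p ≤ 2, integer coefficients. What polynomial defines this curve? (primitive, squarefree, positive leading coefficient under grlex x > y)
1. The degree is 2 — a generic line meets the curve in up to 2 points.
2. Against the integer gridlines: it meets the y-axis at y = 0 (among the integer gridlines); it crosses the x-axis at the gridline x = 0.
3. The integer polynomial consistent with all of this is the stated p.

2*x^2 + x*y - x - 2*y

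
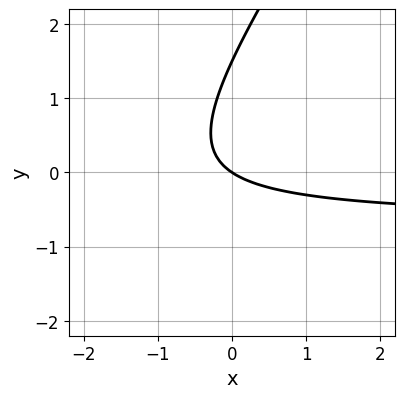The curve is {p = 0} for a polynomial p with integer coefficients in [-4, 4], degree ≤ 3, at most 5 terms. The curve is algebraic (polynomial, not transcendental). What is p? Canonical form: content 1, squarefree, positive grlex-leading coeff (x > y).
3*x*y - 2*y^2 + 2*x + 3*y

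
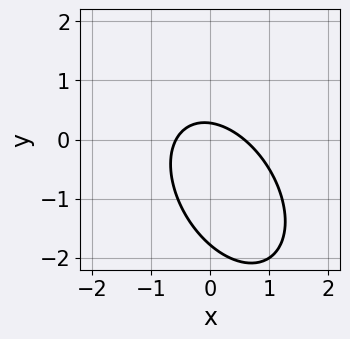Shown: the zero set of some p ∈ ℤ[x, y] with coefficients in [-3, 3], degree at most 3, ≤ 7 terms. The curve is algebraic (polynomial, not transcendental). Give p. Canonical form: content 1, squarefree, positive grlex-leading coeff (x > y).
3*x^2 + 2*x*y + 2*y^2 + 3*y - 1

First, the degree is 2 — no degree-1 curve has this shape.
Finally, putting this together gives p.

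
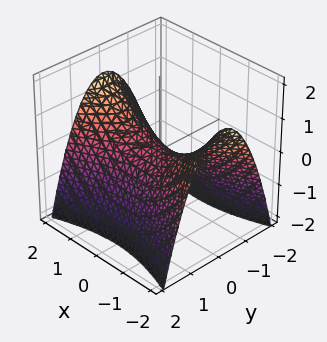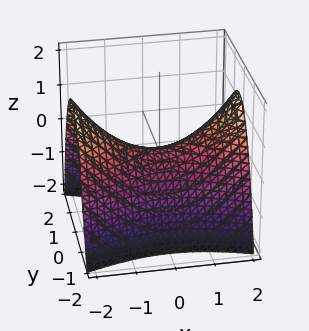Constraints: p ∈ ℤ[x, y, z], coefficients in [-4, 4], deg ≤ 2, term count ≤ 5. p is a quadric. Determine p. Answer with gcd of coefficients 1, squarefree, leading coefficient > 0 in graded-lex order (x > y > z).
First, degree: a hyperbolic paraboloid; a quadric, so deg p = 2.
Next, symmetries: mirror symmetry x ↦ −x ⇒ only even powers of x; it's symmetric under y → −y, forcing even powers of y.
Then, against the integer gridlines: one x-axis crossing is at x = 0; it crosses the y-axis at the gridline y = 0; one z-axis crossing is at z = 0.
Finally, putting this together gives p.

x^2 - 3*y^2 - 3*z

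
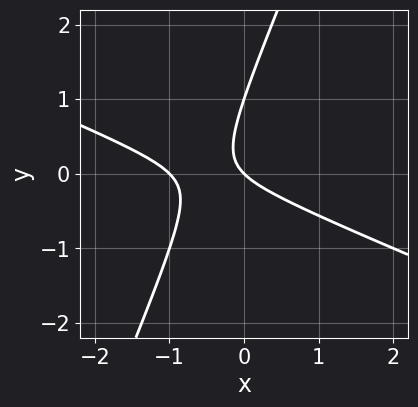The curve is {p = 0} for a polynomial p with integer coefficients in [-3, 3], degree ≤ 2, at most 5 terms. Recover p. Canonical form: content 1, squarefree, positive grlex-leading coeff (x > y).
x^2 + 2*x*y - y^2 + x + y

First, degree: a generic line meets the curve in up to 2 points, so deg p = 2.
Next, against the integer gridlines: the y-axis gridline crossings are at y ∈ {0, 1}; the x-axis gridline crossings are at x ∈ {-1, 0}.
Finally, putting this together gives p.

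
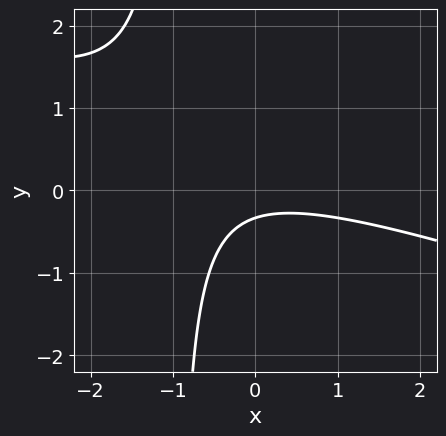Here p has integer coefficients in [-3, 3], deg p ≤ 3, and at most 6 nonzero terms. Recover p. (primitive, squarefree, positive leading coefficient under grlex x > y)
x^2 + 3*x*y + 3*y + 1

(a) Degree: the shape is more complex than any degree-1 curve, so deg p = 2.
(b) Against the integer gridlines: no x-intercept at any integer in the box.
(c) Fitting integer coefficients to these (and the overall shape) gives p.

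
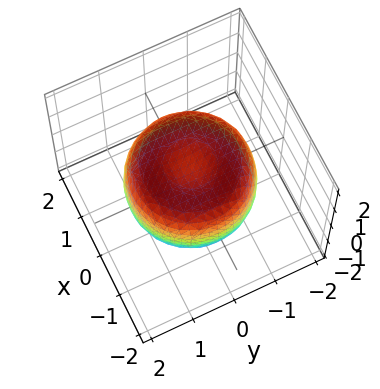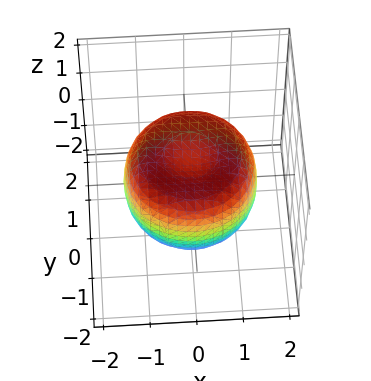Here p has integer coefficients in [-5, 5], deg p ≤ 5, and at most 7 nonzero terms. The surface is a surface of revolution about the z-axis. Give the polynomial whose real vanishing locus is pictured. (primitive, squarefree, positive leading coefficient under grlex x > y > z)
deg p = 4. A generic line meets the surface in up to 4 points.
Symmetry: the z-axis is an axis of rotation, so x and y enter only as x² + y².
Observable constraints: a circular section at z = 0 has radius between 1 and 2.
Matching integer coefficients to the picture gives p.

2*x^4 + 4*x^2*y^2 + 2*y^4 - 3*x^2 - 3*y^2 + 3*z^2 - 2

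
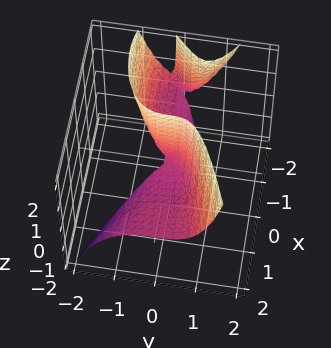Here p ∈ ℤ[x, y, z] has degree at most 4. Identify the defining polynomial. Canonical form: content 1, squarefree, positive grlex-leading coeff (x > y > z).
x^2*z - x*y*z - 3*y^3 + 2*x*z

(a) Degree: a generic line meets the surface in up to 3 points, so deg p = 3.
(b) Observable constraints: it crosses the y-axis at the gridline y = 0; every point of the z-axis in the box is on the surface.
(c) The integer polynomial consistent with all of this is the stated p. Check: (2, 0, 0) on the x-axis lies on the surface, and p(2, 0, 0) = 0. ✓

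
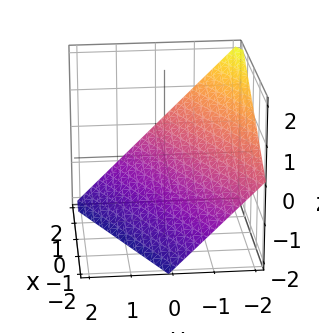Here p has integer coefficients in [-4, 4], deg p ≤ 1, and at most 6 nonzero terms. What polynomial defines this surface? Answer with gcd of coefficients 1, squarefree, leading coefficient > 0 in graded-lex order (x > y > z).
The degree is 1 — every cross-section is a straight line — this is a plane.
Reading off the gridlines: it meets the y-axis at y = -1 (among the integer gridlines); one x-axis crossing is at x = 2.
Fitting integer coefficients to these (and the overall shape) gives p. Check: (0, 0, -1) on the z-axis lies on the surface, and p(0, 0, -1) = 0. ✓

x - 2*y - 2*z - 2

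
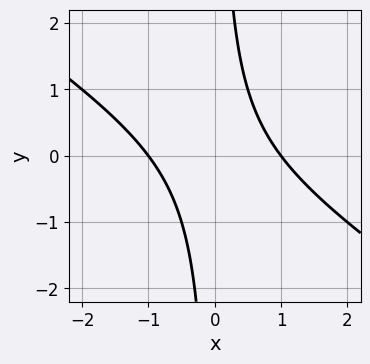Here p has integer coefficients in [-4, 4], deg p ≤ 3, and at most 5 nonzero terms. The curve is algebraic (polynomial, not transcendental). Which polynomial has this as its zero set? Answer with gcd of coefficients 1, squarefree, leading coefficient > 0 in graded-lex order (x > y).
2*x^2 + 3*x*y - 2

First, the degree is 2 — the shape is more complex than any degree-1 curve.
Then, reading off the gridlines: the x-axis gridline crossings are at x ∈ {-1, 1}; no y-intercept at any integer in the box.
Finally, assembling these constraints gives the stated polynomial.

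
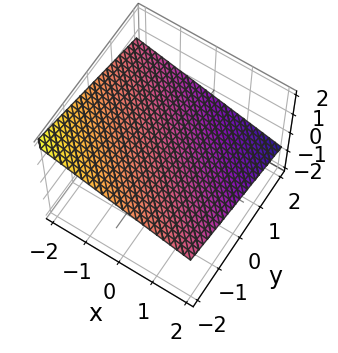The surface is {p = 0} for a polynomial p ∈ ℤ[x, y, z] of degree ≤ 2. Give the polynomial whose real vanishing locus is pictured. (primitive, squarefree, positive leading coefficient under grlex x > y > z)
(a) The degree is 1 — every cross-section is a straight line — this is a plane.
(b) Against the integer gridlines: it meets the x-axis at x = 2 (among the integer gridlines); it meets the y-axis at y = 2 (among the integer gridlines).
(c) Matching integer coefficients to the picture gives p.

x + y + 3*z - 2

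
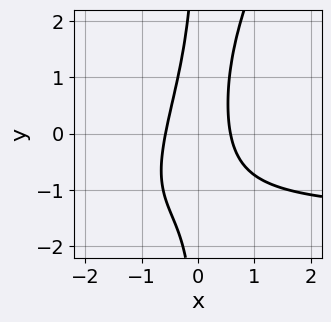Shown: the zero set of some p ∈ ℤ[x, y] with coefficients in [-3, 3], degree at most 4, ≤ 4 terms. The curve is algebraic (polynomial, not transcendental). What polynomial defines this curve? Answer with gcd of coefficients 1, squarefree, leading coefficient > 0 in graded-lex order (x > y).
2*x^2*y - x*y^2 + 3*x^2 - 1

1. deg p = 3. A generic line meets the curve in up to 3 points.
2. Checking where it meets the axes: the curve avoids every integer y-axis point in the box.
3. Matching integer coefficients to the picture gives p.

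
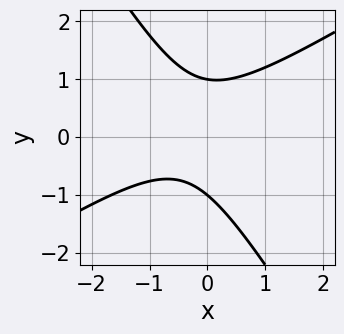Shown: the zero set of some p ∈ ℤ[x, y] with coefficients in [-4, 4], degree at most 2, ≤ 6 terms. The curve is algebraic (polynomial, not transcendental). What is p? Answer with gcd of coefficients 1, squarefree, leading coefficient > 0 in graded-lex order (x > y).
3*x^2 - 3*x*y - 3*y^2 + 2*x + 3

1. Degree: the shape is more complex than any degree-1 curve, so deg p = 2.
2. From the axis intercepts and sections: no x-intercept at any integer in the box; among the integer gridlines, it crosses the y-axis at y ∈ {-1, 1}.
3. Matching integer coefficients to the picture gives p.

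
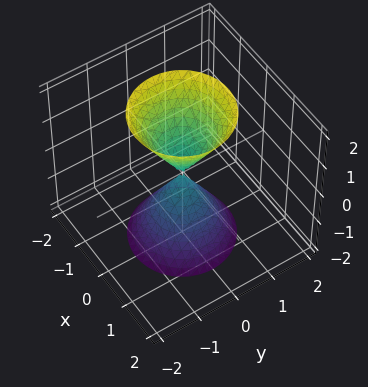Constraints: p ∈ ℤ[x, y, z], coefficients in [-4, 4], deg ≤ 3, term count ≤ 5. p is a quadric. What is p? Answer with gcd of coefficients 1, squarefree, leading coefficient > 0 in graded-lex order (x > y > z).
3*x^2 + 3*y^2 - z^2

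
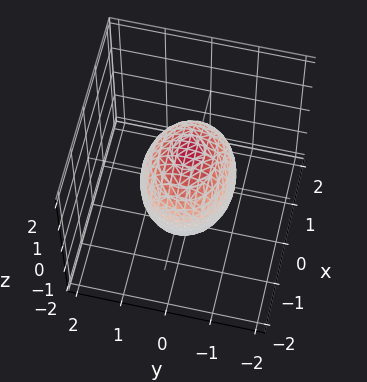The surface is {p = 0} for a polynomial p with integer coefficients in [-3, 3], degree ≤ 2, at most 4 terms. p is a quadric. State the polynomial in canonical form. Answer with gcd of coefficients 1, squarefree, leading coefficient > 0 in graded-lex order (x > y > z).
2*x^2 + 3*y^2 + 2*z^2 - 3

Degree: bounded and convex; a quadric, so deg p = 2.
Symmetries: mirror symmetry z ↦ −z ⇒ only even powers of z; the y ↦ −y reflection is a symmetry, so y appears only in even powers; it's symmetric under x → −x, forcing even powers of x.
Observable constraints: among the integer gridlines, it crosses the y-axis at y ∈ {-1, 1}.
Putting this together gives p.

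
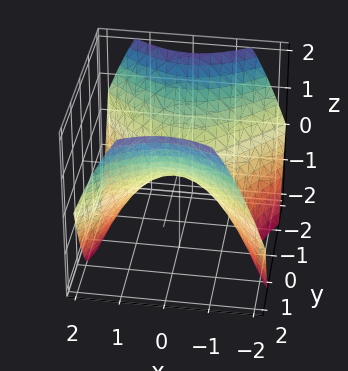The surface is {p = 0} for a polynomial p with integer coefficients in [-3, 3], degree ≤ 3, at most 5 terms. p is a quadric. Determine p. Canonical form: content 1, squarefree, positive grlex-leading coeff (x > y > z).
2*x^2 - 2*y^2 + 3*z

First, the degree is 2 — a saddle surface; a quadric.
Next, symmetries: the x ↦ −x reflection is a symmetry, so x appears only in even powers; mirror symmetry y ↦ −y ⇒ only even powers of y.
Then, observable constraints: it meets the z-axis at z = 0 (among the integer gridlines); it crosses the y-axis at the gridline y = 0.
Finally, together with the visible shape, these determine p as stated.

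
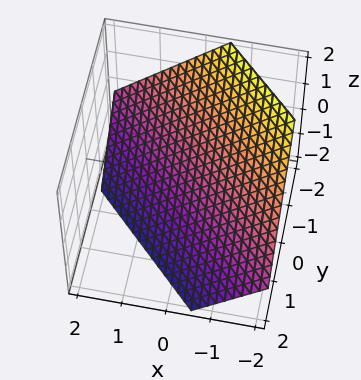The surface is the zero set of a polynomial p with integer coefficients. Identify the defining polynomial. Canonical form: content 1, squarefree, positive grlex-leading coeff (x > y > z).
3*x + 3*y + 3*z + 2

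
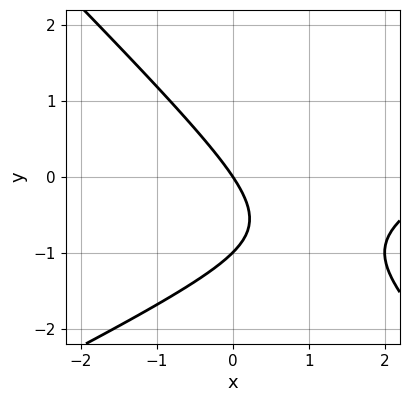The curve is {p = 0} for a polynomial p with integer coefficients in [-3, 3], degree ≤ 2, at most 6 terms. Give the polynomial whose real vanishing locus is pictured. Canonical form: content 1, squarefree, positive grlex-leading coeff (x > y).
The degree is 2 — a generic line meets the curve in up to 2 points.
Reading off the gridlines: one x-axis crossing is at x = 0; the y-axis gridline crossings are at y ∈ {-1, 0}.
Solving for integer coefficients yields p as stated.

x^2 - x*y - 2*y^2 - 3*x - 2*y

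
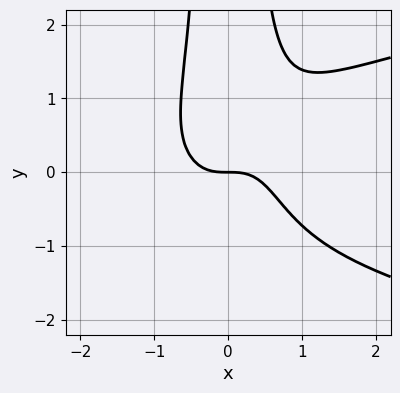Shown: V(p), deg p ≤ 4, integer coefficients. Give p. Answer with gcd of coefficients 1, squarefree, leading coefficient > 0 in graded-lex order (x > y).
3*x^2*y^2 - 3*x^3 - 2*y

First, deg p = 4. No degree-3 curve has this shape.
Then, from the axis intercepts and sections: it crosses the x-axis at the gridline x = 0; it meets the y-axis at y = 0 (among the integer gridlines).
Finally, putting this together gives p.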